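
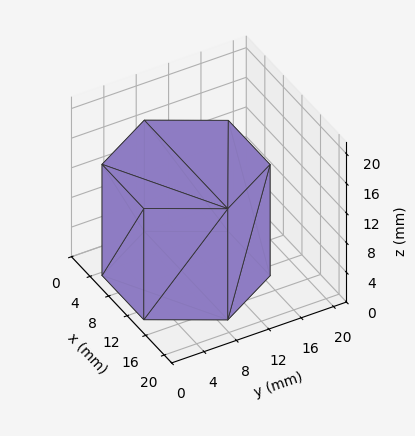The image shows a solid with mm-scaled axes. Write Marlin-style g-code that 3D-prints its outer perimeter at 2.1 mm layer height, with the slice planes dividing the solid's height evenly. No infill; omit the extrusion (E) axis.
Reading the render: the shape is a regular 6-sided prism (a cylinder approximated with 6 flat sides), circumscribed radius ≈ 9 mm, height ≈ 15 mm (dimensions read to the nearest mm from the axis ticks). For the g-code, the solid's height is divided into equal slices at the stated Δz and each level perimeter traced with G1 moves after a G0 lift.

; perimeter-only toolpath
G21 ; units = mm
G90 ; absolute positioning
G28 ; home
; layer 1
G0 Z2.1
G0 X18.0 Y9.0
G1 X13.5 Y16.8
G1 X4.5 Y16.8
G1 X0.0 Y9.0
G1 X4.5 Y1.2
G1 X13.5 Y1.2
G1 X18.0 Y9.0
; layer 2
G0 Z4.3
G0 X18.0 Y9.0
G1 X13.5 Y16.8
G1 X4.5 Y16.8
G1 X0.0 Y9.0
G1 X4.5 Y1.2
G1 X13.5 Y1.2
G1 X18.0 Y9.0
; layer 3
G0 Z6.4
G0 X18.0 Y9.0
G1 X13.5 Y16.8
G1 X4.5 Y16.8
G1 X0.0 Y9.0
G1 X4.5 Y1.2
G1 X13.5 Y1.2
G1 X18.0 Y9.0
; layer 4
G0 Z8.6
G0 X18.0 Y9.0
G1 X13.5 Y16.8
G1 X4.5 Y16.8
G1 X0.0 Y9.0
G1 X4.5 Y1.2
G1 X13.5 Y1.2
G1 X18.0 Y9.0
; layer 5
G0 Z10.7
G0 X18.0 Y9.0
G1 X13.5 Y16.8
G1 X4.5 Y16.8
G1 X0.0 Y9.0
G1 X4.5 Y1.2
G1 X13.5 Y1.2
G1 X18.0 Y9.0
; layer 6
G0 Z12.9
G0 X18.0 Y9.0
G1 X13.5 Y16.8
G1 X4.5 Y16.8
G1 X0.0 Y9.0
G1 X4.5 Y1.2
G1 X13.5 Y1.2
G1 X18.0 Y9.0
; layer 7
G0 Z15.0
G0 X18.0 Y9.0
G1 X13.5 Y16.8
G1 X4.5 Y16.8
G1 X0.0 Y9.0
G1 X4.5 Y1.2
G1 X13.5 Y1.2
G1 X18.0 Y9.0
M2 ; end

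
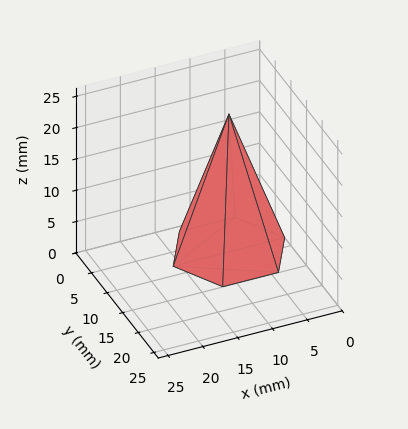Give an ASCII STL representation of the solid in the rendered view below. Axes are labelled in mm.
Reading the render: the shape is a regular 6-sided pyramid, base circumscribed radius ≈ 8 mm, apex at z ≈ 22 mm (dimensions read to the nearest mm from the axis ticks). For the STL, each face is triangulated and given an outward normal.

solid part
  facet normal 0.0000 0.0000 -1.0000
    outer loop
      vertex 4.00 14.93 0.00
      vertex 12.00 14.93 0.00
      vertex 16.00 8.00 0.00
    endloop
  endfacet
  facet normal 0.0000 0.0000 -1.0000
    outer loop
      vertex 0.00 8.00 0.00
      vertex 4.00 14.93 0.00
      vertex 16.00 8.00 0.00
    endloop
  endfacet
  facet normal 0.0000 0.0000 -1.0000
    outer loop
      vertex 4.00 1.07 0.00
      vertex 0.00 8.00 0.00
      vertex 16.00 8.00 0.00
    endloop
  endfacet
  facet normal 0.0000 0.0000 -1.0000
    outer loop
      vertex 12.00 1.07 0.00
      vertex 4.00 1.07 0.00
      vertex 16.00 8.00 0.00
    endloop
  endfacet
  facet normal 0.8261 0.4768 0.3004
    outer loop
      vertex 16.00 8.00 0.00
      vertex 12.00 14.93 0.00
      vertex 8.00 8.00 22.00
    endloop
  endfacet
  facet normal 0.0000 0.9538 0.3004
    outer loop
      vertex 12.00 14.93 0.00
      vertex 4.00 14.93 0.00
      vertex 8.00 8.00 22.00
    endloop
  endfacet
  facet normal -0.8261 0.4768 0.3004
    outer loop
      vertex 4.00 14.93 0.00
      vertex 0.00 8.00 0.00
      vertex 8.00 8.00 22.00
    endloop
  endfacet
  facet normal -0.8261 -0.4768 0.3004
    outer loop
      vertex 0.00 8.00 0.00
      vertex 4.00 1.07 0.00
      vertex 8.00 8.00 22.00
    endloop
  endfacet
  facet normal 0.0000 -0.9538 0.3004
    outer loop
      vertex 4.00 1.07 0.00
      vertex 12.00 1.07 0.00
      vertex 8.00 8.00 22.00
    endloop
  endfacet
  facet normal 0.8261 -0.4768 0.3004
    outer loop
      vertex 12.00 1.07 0.00
      vertex 16.00 8.00 0.00
      vertex 8.00 8.00 22.00
    endloop
  endfacet
endsolid part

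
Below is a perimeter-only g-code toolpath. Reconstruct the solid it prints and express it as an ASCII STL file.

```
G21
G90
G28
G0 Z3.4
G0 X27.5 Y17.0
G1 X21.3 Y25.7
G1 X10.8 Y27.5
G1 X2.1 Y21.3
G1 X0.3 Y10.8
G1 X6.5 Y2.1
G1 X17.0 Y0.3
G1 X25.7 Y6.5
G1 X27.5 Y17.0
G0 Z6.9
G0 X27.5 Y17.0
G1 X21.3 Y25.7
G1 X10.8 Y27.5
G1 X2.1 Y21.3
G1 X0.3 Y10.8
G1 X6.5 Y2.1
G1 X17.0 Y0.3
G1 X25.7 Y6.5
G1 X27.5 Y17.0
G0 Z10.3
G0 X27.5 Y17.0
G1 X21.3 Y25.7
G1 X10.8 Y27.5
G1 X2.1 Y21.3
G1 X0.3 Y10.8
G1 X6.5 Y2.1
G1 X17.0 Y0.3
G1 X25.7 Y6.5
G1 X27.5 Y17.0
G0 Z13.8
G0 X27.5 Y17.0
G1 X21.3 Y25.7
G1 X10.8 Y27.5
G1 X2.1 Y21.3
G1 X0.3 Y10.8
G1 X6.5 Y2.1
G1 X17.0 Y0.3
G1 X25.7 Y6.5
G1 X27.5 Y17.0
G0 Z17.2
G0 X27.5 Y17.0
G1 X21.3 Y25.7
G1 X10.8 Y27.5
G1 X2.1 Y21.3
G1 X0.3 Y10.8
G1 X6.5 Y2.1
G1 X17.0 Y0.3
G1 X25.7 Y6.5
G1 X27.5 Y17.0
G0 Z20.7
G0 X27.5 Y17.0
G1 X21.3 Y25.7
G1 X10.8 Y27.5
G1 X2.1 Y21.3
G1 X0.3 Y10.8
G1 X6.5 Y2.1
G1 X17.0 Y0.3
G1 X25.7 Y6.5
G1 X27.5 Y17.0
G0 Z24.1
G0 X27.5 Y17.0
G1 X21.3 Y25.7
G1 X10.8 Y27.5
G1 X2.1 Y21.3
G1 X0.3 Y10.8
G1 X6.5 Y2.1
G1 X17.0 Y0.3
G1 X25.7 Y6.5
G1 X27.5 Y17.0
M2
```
solid part
  facet normal 0.0000 0.0000 -1.0000
    outer loop
      vertex 10.8 27.5 0.0
      vertex 21.3 25.7 0.0
      vertex 27.5 17.0 0.0
    endloop
  endfacet
  facet normal 0.0000 0.0000 -1.0000
    outer loop
      vertex 2.1 21.3 0.0
      vertex 10.8 27.5 0.0
      vertex 27.5 17.0 0.0
    endloop
  endfacet
  facet normal 0.0000 0.0000 -1.0000
    outer loop
      vertex 0.3 10.8 0.0
      vertex 2.1 21.3 0.0
      vertex 27.5 17.0 0.0
    endloop
  endfacet
  facet normal 0.0000 0.0000 -1.0000
    outer loop
      vertex 6.5 2.1 0.0
      vertex 0.3 10.8 0.0
      vertex 27.5 17.0 0.0
    endloop
  endfacet
  facet normal 0.0000 0.0000 -1.0000
    outer loop
      vertex 17.0 0.3 0.0
      vertex 6.5 2.1 0.0
      vertex 27.5 17.0 0.0
    endloop
  endfacet
  facet normal 0.0000 0.0000 -1.0000
    outer loop
      vertex 25.7 6.5 0.0
      vertex 17.0 0.3 0.0
      vertex 27.5 17.0 0.0
    endloop
  endfacet
  facet normal 0.0000 0.0000 1.0000
    outer loop
      vertex 27.5 17.0 24.1
      vertex 21.3 25.7 24.1
      vertex 10.8 27.5 24.1
    endloop
  endfacet
  facet normal 0.0000 0.0000 1.0000
    outer loop
      vertex 27.5 17.0 24.1
      vertex 10.8 27.5 24.1
      vertex 2.1 21.3 24.1
    endloop
  endfacet
  facet normal 0.0000 0.0000 1.0000
    outer loop
      vertex 27.5 17.0 24.1
      vertex 2.1 21.3 24.1
      vertex 0.3 10.8 24.1
    endloop
  endfacet
  facet normal 0.0000 0.0000 1.0000
    outer loop
      vertex 27.5 17.0 24.1
      vertex 0.3 10.8 24.1
      vertex 6.5 2.1 24.1
    endloop
  endfacet
  facet normal 0.0000 0.0000 1.0000
    outer loop
      vertex 27.5 17.0 24.1
      vertex 6.5 2.1 24.1
      vertex 17.0 0.3 24.1
    endloop
  endfacet
  facet normal 0.0000 0.0000 1.0000
    outer loop
      vertex 27.5 17.0 24.1
      vertex 17.0 0.3 24.1
      vertex 25.7 6.5 24.1
    endloop
  endfacet
  facet normal 0.8144 0.5804 0.0000
    outer loop
      vertex 27.5 17.0 0.0
      vertex 21.3 25.7 0.0
      vertex 21.3 25.7 24.1
    endloop
  endfacet
  facet normal 0.8144 0.5804 0.0000
    outer loop
      vertex 27.5 17.0 0.0
      vertex 21.3 25.7 24.1
      vertex 27.5 17.0 24.1
    endloop
  endfacet
  facet normal 0.1690 0.9856 0.0000
    outer loop
      vertex 21.3 25.7 0.0
      vertex 10.8 27.5 0.0
      vertex 10.8 27.5 24.1
    endloop
  endfacet
  facet normal 0.1690 0.9856 0.0000
    outer loop
      vertex 21.3 25.7 0.0
      vertex 10.8 27.5 24.1
      vertex 21.3 25.7 24.1
    endloop
  endfacet
  facet normal -0.5804 0.8144 0.0000
    outer loop
      vertex 10.8 27.5 0.0
      vertex 2.1 21.3 0.0
      vertex 2.1 21.3 24.1
    endloop
  endfacet
  facet normal -0.5804 0.8144 0.0000
    outer loop
      vertex 10.8 27.5 0.0
      vertex 2.1 21.3 24.1
      vertex 10.8 27.5 24.1
    endloop
  endfacet
  facet normal -0.9856 0.1690 0.0000
    outer loop
      vertex 2.1 21.3 0.0
      vertex 0.3 10.8 0.0
      vertex 0.3 10.8 24.1
    endloop
  endfacet
  facet normal -0.9856 0.1690 0.0000
    outer loop
      vertex 2.1 21.3 0.0
      vertex 0.3 10.8 24.1
      vertex 2.1 21.3 24.1
    endloop
  endfacet
  facet normal -0.8144 -0.5804 0.0000
    outer loop
      vertex 0.3 10.8 0.0
      vertex 6.5 2.1 0.0
      vertex 6.5 2.1 24.1
    endloop
  endfacet
  facet normal -0.8144 -0.5804 0.0000
    outer loop
      vertex 0.3 10.8 0.0
      vertex 6.5 2.1 24.1
      vertex 0.3 10.8 24.1
    endloop
  endfacet
  facet normal -0.1690 -0.9856 0.0000
    outer loop
      vertex 6.5 2.1 0.0
      vertex 17.0 0.3 0.0
      vertex 17.0 0.3 24.1
    endloop
  endfacet
  facet normal -0.1690 -0.9856 0.0000
    outer loop
      vertex 6.5 2.1 0.0
      vertex 17.0 0.3 24.1
      vertex 6.5 2.1 24.1
    endloop
  endfacet
  facet normal 0.5804 -0.8144 0.0000
    outer loop
      vertex 17.0 0.3 0.0
      vertex 25.7 6.5 0.0
      vertex 25.7 6.5 24.1
    endloop
  endfacet
  facet normal 0.5804 -0.8144 0.0000
    outer loop
      vertex 17.0 0.3 0.0
      vertex 25.7 6.5 24.1
      vertex 17.0 0.3 24.1
    endloop
  endfacet
  facet normal 0.9856 -0.1690 0.0000
    outer loop
      vertex 25.7 6.5 0.0
      vertex 27.5 17.0 0.0
      vertex 27.5 17.0 24.1
    endloop
  endfacet
  facet normal 0.9856 -0.1690 0.0000
    outer loop
      vertex 25.7 6.5 0.0
      vertex 27.5 17.0 24.1
      vertex 25.7 6.5 24.1
    endloop
  endfacet
endsolid part

The G0 Z moves step by Δz≈3.4 mm. Every layer's G1 loop is the same polygon, so the solid is a straight extrusion of it from z=0 to z≈24.1. Closing with flat bottom and top caps and triangulating gives 28 facets — a regular 8-sided prism (a cylinder approximated with 8 flat sides), circumscribed radius ≈ 13.9 mm, height ≈ 24.1 mm.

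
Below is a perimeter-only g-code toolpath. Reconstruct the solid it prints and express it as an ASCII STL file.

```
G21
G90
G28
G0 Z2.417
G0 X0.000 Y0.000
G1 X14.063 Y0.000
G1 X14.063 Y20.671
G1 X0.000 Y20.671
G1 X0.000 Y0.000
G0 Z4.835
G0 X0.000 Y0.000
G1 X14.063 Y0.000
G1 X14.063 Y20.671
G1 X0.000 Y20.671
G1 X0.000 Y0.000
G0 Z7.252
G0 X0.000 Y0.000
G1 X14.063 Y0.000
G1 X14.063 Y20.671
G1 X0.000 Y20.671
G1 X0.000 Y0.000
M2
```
solid part
  facet normal 0.0000 0.0000 -1.0000
    outer loop
      vertex 14.063 20.671 0.000
      vertex 14.063 0.000 0.000
      vertex 0.000 0.000 0.000
    endloop
  endfacet
  facet normal 0.0000 0.0000 -1.0000
    outer loop
      vertex 0.000 20.671 0.000
      vertex 14.063 20.671 0.000
      vertex 0.000 0.000 0.000
    endloop
  endfacet
  facet normal 0.0000 0.0000 1.0000
    outer loop
      vertex 0.000 0.000 7.252
      vertex 14.063 0.000 7.252
      vertex 14.063 20.671 7.252
    endloop
  endfacet
  facet normal 0.0000 0.0000 1.0000
    outer loop
      vertex 0.000 0.000 7.252
      vertex 14.063 20.671 7.252
      vertex 0.000 20.671 7.252
    endloop
  endfacet
  facet normal 0.0000 -1.0000 0.0000
    outer loop
      vertex 0.000 0.000 0.000
      vertex 14.063 0.000 0.000
      vertex 14.063 0.000 7.252
    endloop
  endfacet
  facet normal 0.0000 -1.0000 0.0000
    outer loop
      vertex 0.000 0.000 0.000
      vertex 14.063 0.000 7.252
      vertex 0.000 0.000 7.252
    endloop
  endfacet
  facet normal 0.0000 1.0000 0.0000
    outer loop
      vertex 14.063 20.671 7.252
      vertex 14.063 20.671 0.000
      vertex 0.000 20.671 0.000
    endloop
  endfacet
  facet normal 0.0000 1.0000 0.0000
    outer loop
      vertex 0.000 20.671 7.252
      vertex 14.063 20.671 7.252
      vertex 0.000 20.671 0.000
    endloop
  endfacet
  facet normal -1.0000 0.0000 0.0000
    outer loop
      vertex 0.000 20.671 7.252
      vertex 0.000 20.671 0.000
      vertex 0.000 0.000 0.000
    endloop
  endfacet
  facet normal -1.0000 0.0000 0.0000
    outer loop
      vertex 0.000 0.000 7.252
      vertex 0.000 20.671 7.252
      vertex 0.000 0.000 0.000
    endloop
  endfacet
  facet normal 1.0000 0.0000 0.0000
    outer loop
      vertex 14.063 0.000 0.000
      vertex 14.063 20.671 0.000
      vertex 14.063 20.671 7.252
    endloop
  endfacet
  facet normal 1.0000 0.0000 0.0000
    outer loop
      vertex 14.063 0.000 0.000
      vertex 14.063 20.671 7.252
      vertex 14.063 0.000 7.252
    endloop
  endfacet
endsolid part

The G0 Z moves step by Δz≈2.417 mm. Every layer's G1 loop is the same polygon, so the solid is a straight extrusion of it from z=0 to z≈7.25. Closing with flat bottom and top caps and triangulating gives 12 facets — a rectangular box, roughly 14.1 × 20.7 mm footprint and 7.25 mm tall.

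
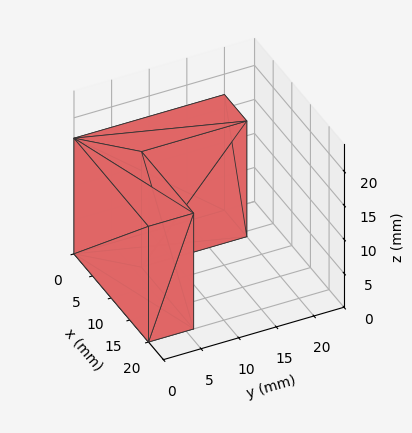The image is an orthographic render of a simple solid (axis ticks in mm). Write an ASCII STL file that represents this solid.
Reading the render: the shape is an L-shaped prism: outer 20 × 20 mm, arm thicknesses ≈ 6 mm (horizontal) and 6 mm (vertical), extruded 17 mm in z (dimensions read to the nearest mm from the axis ticks). For the STL, each face is triangulated and given an outward normal.

solid part
  facet normal 0.0000 0.0000 -1.0000
    outer loop
      vertex 20.0 6.0 0.0
      vertex 20.0 0.0 0.0
      vertex 0.0 0.0 0.0
    endloop
  endfacet
  facet normal 0.0000 0.0000 -1.0000
    outer loop
      vertex 6.0 6.0 0.0
      vertex 20.0 6.0 0.0
      vertex 0.0 0.0 0.0
    endloop
  endfacet
  facet normal 0.0000 0.0000 -1.0000
    outer loop
      vertex 6.0 20.0 0.0
      vertex 6.0 6.0 0.0
      vertex 0.0 0.0 0.0
    endloop
  endfacet
  facet normal 0.0000 0.0000 -1.0000
    outer loop
      vertex 0.0 20.0 0.0
      vertex 6.0 20.0 0.0
      vertex 0.0 0.0 0.0
    endloop
  endfacet
  facet normal 0.0000 0.0000 1.0000
    outer loop
      vertex 0.0 0.0 17.0
      vertex 20.0 0.0 17.0
      vertex 20.0 6.0 17.0
    endloop
  endfacet
  facet normal 0.0000 0.0000 1.0000
    outer loop
      vertex 0.0 0.0 17.0
      vertex 20.0 6.0 17.0
      vertex 6.0 6.0 17.0
    endloop
  endfacet
  facet normal 0.0000 0.0000 1.0000
    outer loop
      vertex 0.0 0.0 17.0
      vertex 6.0 6.0 17.0
      vertex 6.0 20.0 17.0
    endloop
  endfacet
  facet normal 0.0000 0.0000 1.0000
    outer loop
      vertex 0.0 0.0 17.0
      vertex 6.0 20.0 17.0
      vertex 0.0 20.0 17.0
    endloop
  endfacet
  facet normal 0.0000 -1.0000 0.0000
    outer loop
      vertex 0.0 0.0 0.0
      vertex 20.0 0.0 0.0
      vertex 20.0 0.0 17.0
    endloop
  endfacet
  facet normal 0.0000 -1.0000 0.0000
    outer loop
      vertex 0.0 0.0 0.0
      vertex 20.0 0.0 17.0
      vertex 0.0 0.0 17.0
    endloop
  endfacet
  facet normal 1.0000 0.0000 0.0000
    outer loop
      vertex 20.0 0.0 0.0
      vertex 20.0 6.0 0.0
      vertex 20.0 6.0 17.0
    endloop
  endfacet
  facet normal 1.0000 0.0000 0.0000
    outer loop
      vertex 20.0 0.0 0.0
      vertex 20.0 6.0 17.0
      vertex 20.0 0.0 17.0
    endloop
  endfacet
  facet normal 0.0000 1.0000 0.0000
    outer loop
      vertex 20.0 6.0 0.0
      vertex 6.0 6.0 0.0
      vertex 6.0 6.0 17.0
    endloop
  endfacet
  facet normal 0.0000 1.0000 0.0000
    outer loop
      vertex 20.0 6.0 0.0
      vertex 6.0 6.0 17.0
      vertex 20.0 6.0 17.0
    endloop
  endfacet
  facet normal 1.0000 0.0000 0.0000
    outer loop
      vertex 6.0 6.0 0.0
      vertex 6.0 20.0 0.0
      vertex 6.0 20.0 17.0
    endloop
  endfacet
  facet normal 1.0000 0.0000 0.0000
    outer loop
      vertex 6.0 6.0 0.0
      vertex 6.0 20.0 17.0
      vertex 6.0 6.0 17.0
    endloop
  endfacet
  facet normal 0.0000 1.0000 0.0000
    outer loop
      vertex 6.0 20.0 0.0
      vertex 0.0 20.0 0.0
      vertex 0.0 20.0 17.0
    endloop
  endfacet
  facet normal 0.0000 1.0000 0.0000
    outer loop
      vertex 6.0 20.0 0.0
      vertex 0.0 20.0 17.0
      vertex 6.0 20.0 17.0
    endloop
  endfacet
  facet normal -1.0000 0.0000 0.0000
    outer loop
      vertex 0.0 20.0 0.0
      vertex 0.0 0.0 0.0
      vertex 0.0 0.0 17.0
    endloop
  endfacet
  facet normal -1.0000 0.0000 0.0000
    outer loop
      vertex 0.0 20.0 0.0
      vertex 0.0 0.0 17.0
      vertex 0.0 20.0 17.0
    endloop
  endfacet
endsolid part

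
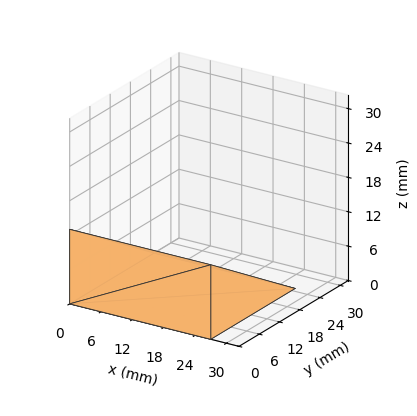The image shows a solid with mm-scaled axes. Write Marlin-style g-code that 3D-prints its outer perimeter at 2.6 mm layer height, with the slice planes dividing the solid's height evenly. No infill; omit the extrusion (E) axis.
Reading the render: the shape is a wedge (ramp): 27 × 25 mm base, rising to 13 mm along the y=0 edge and sloping linearly to z=0 at y=25 (dimensions read to the nearest mm from the axis ticks). For the g-code, the solid's height is divided into equal slices at the stated Δz and each level perimeter traced with G1 moves after a G0 lift.

; perimeter-only toolpath
G21 ; units = mm
G90 ; absolute positioning
G28 ; home
; layer 1
G0 Z2.6
G0 X0.0 Y0.0
G1 X27.0 Y0.0
G1 X27.0 Y20.0
G1 X0.0 Y20.0
G1 X0.0 Y0.0
; layer 2
G0 Z5.2
G0 X0.0 Y0.0
G1 X27.0 Y0.0
G1 X27.0 Y15.0
G1 X0.0 Y15.0
G1 X0.0 Y0.0
; layer 3
G0 Z7.8
G0 X0.0 Y0.0
G1 X27.0 Y0.0
G1 X27.0 Y10.0
G1 X0.0 Y10.0
G1 X0.0 Y0.0
; layer 4
G0 Z10.4
G0 X0.0 Y0.0
G1 X27.0 Y0.0
G1 X27.0 Y5.0
G1 X0.0 Y5.0
G1 X0.0 Y0.0
M2 ; end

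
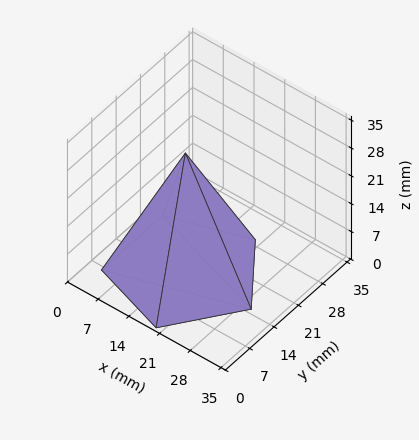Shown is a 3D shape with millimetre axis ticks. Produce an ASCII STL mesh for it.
Reading the render: the shape is a regular 5-sided pyramid, base circumscribed radius ≈ 15 mm, apex at z ≈ 30 mm (dimensions read to the nearest mm from the axis ticks). For the STL, each face is triangulated and given an outward normal.

solid part
  facet normal 0.0000 0.0000 -1.0000
    outer loop
      vertex 2.865 23.817 0.000
      vertex 19.635 29.266 0.000
      vertex 30.000 15.000 0.000
    endloop
  endfacet
  facet normal 0.0000 0.0000 -1.0000
    outer loop
      vertex 2.865 6.183 0.000
      vertex 2.865 23.817 0.000
      vertex 30.000 15.000 0.000
    endloop
  endfacet
  facet normal 0.0000 0.0000 -1.0000
    outer loop
      vertex 19.635 0.734 0.000
      vertex 2.865 6.183 0.000
      vertex 30.000 15.000 0.000
    endloop
  endfacet
  facet normal 0.7500 0.5449 0.3750
    outer loop
      vertex 30.000 15.000 0.000
      vertex 19.635 29.266 0.000
      vertex 15.000 15.000 30.000
    endloop
  endfacet
  facet normal -0.2865 0.8817 0.3750
    outer loop
      vertex 19.635 29.266 0.000
      vertex 2.865 23.817 0.000
      vertex 15.000 15.000 30.000
    endloop
  endfacet
  facet normal -0.9270 0.0000 0.3750
    outer loop
      vertex 2.865 23.817 0.000
      vertex 2.865 6.183 0.000
      vertex 15.000 15.000 30.000
    endloop
  endfacet
  facet normal -0.2865 -0.8817 0.3750
    outer loop
      vertex 2.865 6.183 0.000
      vertex 19.635 0.734 0.000
      vertex 15.000 15.000 30.000
    endloop
  endfacet
  facet normal 0.7500 -0.5449 0.3750
    outer loop
      vertex 19.635 0.734 0.000
      vertex 30.000 15.000 0.000
      vertex 15.000 15.000 30.000
    endloop
  endfacet
endsolid part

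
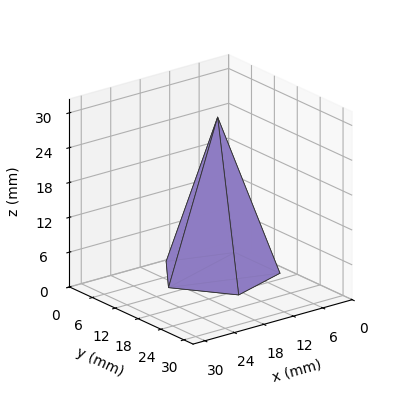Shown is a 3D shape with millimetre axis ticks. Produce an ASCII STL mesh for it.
Reading the render: the shape is a regular 5-sided pyramid, base circumscribed radius ≈ 10 mm, apex at z ≈ 27 mm (dimensions read to the nearest mm from the axis ticks). For the STL, each face is triangulated and given an outward normal.

solid part
  facet normal 0.0000 0.0000 -1.0000
    outer loop
      vertex 1.9 15.9 0.0
      vertex 13.1 19.5 0.0
      vertex 20.0 10.0 0.0
    endloop
  endfacet
  facet normal 0.0000 0.0000 -1.0000
    outer loop
      vertex 1.9 4.1 0.0
      vertex 1.9 15.9 0.0
      vertex 20.0 10.0 0.0
    endloop
  endfacet
  facet normal 0.0000 0.0000 -1.0000
    outer loop
      vertex 13.1 0.5 0.0
      vertex 1.9 4.1 0.0
      vertex 20.0 10.0 0.0
    endloop
  endfacet
  facet normal 0.7751 0.5629 0.2871
    outer loop
      vertex 20.0 10.0 0.0
      vertex 13.1 19.5 0.0
      vertex 10.0 10.0 27.0
    endloop
  endfacet
  facet normal -0.2931 0.9119 0.2872
    outer loop
      vertex 13.1 19.5 0.0
      vertex 1.9 15.9 0.0
      vertex 10.0 10.0 27.0
    endloop
  endfacet
  facet normal -0.9578 0.0000 0.2873
    outer loop
      vertex 1.9 15.9 0.0
      vertex 1.9 4.1 0.0
      vertex 10.0 10.0 27.0
    endloop
  endfacet
  facet normal -0.2931 -0.9119 0.2872
    outer loop
      vertex 1.9 4.1 0.0
      vertex 13.1 0.5 0.0
      vertex 10.0 10.0 27.0
    endloop
  endfacet
  facet normal 0.7751 -0.5629 0.2871
    outer loop
      vertex 13.1 0.5 0.0
      vertex 20.0 10.0 0.0
      vertex 10.0 10.0 27.0
    endloop
  endfacet
endsolid part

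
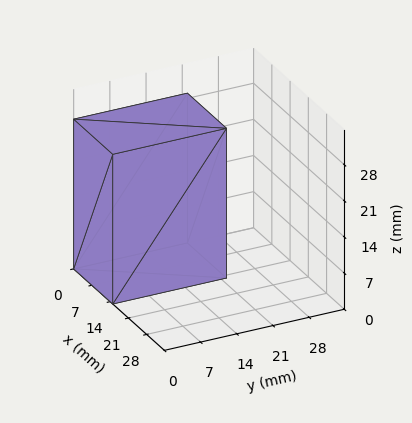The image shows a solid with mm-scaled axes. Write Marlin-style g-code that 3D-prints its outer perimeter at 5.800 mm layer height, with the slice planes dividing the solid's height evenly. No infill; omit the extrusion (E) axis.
Reading the render: the shape is a rectangular box, roughly 15 × 22 mm footprint and 29 mm tall (dimensions read to the nearest mm from the axis ticks). For the g-code, the solid's height is divided into equal slices at the stated Δz and each level perimeter traced with G1 moves after a G0 lift.

; perimeter-only toolpath
G21 ; units = mm
G90 ; absolute positioning
G28 ; home
; layer 1
G0 Z5.800
G0 X0.000 Y0.000
G1 X15.000 Y0.000
G1 X15.000 Y22.000
G1 X0.000 Y22.000
G1 X0.000 Y0.000
; layer 2
G0 Z11.600
G0 X0.000 Y0.000
G1 X15.000 Y0.000
G1 X15.000 Y22.000
G1 X0.000 Y22.000
G1 X0.000 Y0.000
; layer 3
G0 Z17.400
G0 X0.000 Y0.000
G1 X15.000 Y0.000
G1 X15.000 Y22.000
G1 X0.000 Y22.000
G1 X0.000 Y0.000
; layer 4
G0 Z23.200
G0 X0.000 Y0.000
G1 X15.000 Y0.000
G1 X15.000 Y22.000
G1 X0.000 Y22.000
G1 X0.000 Y0.000
; layer 5
G0 Z29.000
G0 X0.000 Y0.000
G1 X15.000 Y0.000
G1 X15.000 Y22.000
G1 X0.000 Y22.000
G1 X0.000 Y0.000
M2 ; end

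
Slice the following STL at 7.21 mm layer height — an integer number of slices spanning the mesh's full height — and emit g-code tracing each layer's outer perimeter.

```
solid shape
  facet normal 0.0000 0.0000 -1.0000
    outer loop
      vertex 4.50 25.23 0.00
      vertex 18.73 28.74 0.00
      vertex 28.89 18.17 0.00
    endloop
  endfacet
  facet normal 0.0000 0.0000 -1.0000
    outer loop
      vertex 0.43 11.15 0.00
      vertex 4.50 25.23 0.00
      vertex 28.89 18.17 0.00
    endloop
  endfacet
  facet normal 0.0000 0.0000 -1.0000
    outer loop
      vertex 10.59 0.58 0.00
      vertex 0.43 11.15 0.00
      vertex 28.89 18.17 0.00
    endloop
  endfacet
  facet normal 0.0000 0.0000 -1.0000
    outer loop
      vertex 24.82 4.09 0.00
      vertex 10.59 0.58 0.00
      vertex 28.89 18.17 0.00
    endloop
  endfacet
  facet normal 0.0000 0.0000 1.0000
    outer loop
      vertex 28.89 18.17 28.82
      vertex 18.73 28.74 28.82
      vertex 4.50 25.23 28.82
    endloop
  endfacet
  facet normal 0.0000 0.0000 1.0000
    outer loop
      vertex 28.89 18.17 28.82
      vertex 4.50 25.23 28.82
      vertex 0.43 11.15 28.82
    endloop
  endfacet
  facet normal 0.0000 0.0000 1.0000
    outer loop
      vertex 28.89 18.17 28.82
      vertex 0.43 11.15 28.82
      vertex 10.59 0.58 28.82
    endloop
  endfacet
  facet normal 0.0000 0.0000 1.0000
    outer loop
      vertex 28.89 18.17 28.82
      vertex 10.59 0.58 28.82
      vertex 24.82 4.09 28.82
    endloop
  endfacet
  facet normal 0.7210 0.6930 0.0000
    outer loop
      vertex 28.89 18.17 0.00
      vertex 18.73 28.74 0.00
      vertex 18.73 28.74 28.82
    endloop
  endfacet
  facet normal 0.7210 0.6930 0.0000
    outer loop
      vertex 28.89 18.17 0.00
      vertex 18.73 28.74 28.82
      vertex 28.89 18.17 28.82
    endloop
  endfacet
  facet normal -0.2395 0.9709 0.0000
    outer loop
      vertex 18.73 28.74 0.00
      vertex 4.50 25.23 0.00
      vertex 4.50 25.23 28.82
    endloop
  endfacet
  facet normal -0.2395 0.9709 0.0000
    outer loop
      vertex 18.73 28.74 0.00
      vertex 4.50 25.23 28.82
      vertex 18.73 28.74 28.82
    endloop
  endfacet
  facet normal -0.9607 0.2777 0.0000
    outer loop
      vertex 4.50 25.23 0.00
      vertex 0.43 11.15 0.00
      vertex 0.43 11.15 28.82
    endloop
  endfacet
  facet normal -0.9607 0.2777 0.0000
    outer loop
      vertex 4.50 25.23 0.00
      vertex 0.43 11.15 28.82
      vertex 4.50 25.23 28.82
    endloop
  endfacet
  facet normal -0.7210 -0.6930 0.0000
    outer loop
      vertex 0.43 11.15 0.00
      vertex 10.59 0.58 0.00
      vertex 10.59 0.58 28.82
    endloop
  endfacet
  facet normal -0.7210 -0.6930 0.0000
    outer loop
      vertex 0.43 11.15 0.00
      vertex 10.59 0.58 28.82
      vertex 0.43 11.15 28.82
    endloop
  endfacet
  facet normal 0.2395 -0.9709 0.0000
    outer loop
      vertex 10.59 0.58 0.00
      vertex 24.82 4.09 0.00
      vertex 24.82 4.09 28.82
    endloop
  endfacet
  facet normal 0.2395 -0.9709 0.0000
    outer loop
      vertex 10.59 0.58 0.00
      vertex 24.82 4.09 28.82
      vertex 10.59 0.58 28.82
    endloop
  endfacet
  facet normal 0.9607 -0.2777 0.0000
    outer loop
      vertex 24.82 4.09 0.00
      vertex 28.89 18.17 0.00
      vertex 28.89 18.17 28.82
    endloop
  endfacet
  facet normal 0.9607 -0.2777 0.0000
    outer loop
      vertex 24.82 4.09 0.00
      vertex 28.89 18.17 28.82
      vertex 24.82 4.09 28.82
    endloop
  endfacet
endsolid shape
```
; perimeter-only toolpath
G21 ; units = mm
G90 ; absolute positioning
G28 ; home
; layer 1
G0 Z7.21
G0 X28.89 Y18.17
G1 X18.73 Y28.74
G1 X4.50 Y25.23
G1 X0.43 Y11.15
G1 X10.59 Y0.58
G1 X24.82 Y4.09
G1 X28.89 Y18.17
; layer 2
G0 Z14.41
G0 X28.89 Y18.17
G1 X18.73 Y28.74
G1 X4.50 Y25.23
G1 X0.43 Y11.15
G1 X10.59 Y0.58
G1 X24.82 Y4.09
G1 X28.89 Y18.17
; layer 3
G0 Z21.62
G0 X28.89 Y18.17
G1 X18.73 Y28.74
G1 X4.50 Y25.23
G1 X0.43 Y11.15
G1 X10.59 Y0.58
G1 X24.82 Y4.09
G1 X28.89 Y18.17
; layer 4
G0 Z28.82
G0 X28.89 Y18.17
G1 X18.73 Y28.74
G1 X4.50 Y25.23
G1 X0.43 Y11.15
G1 X10.59 Y0.58
G1 X24.82 Y4.09
G1 X28.89 Y18.17
M2 ; end

The solid is a regular 6-sided prism (a cylinder approximated with 6 flat sides), circumscribed radius ≈ 14.7 mm, height ≈ 28.8 mm. Slicing at Δz = 7.21 mm — 4 equal slices spanning the solid's height, so layer i sits at z = i·h/4 — gives 4 non-empty perimeters. Each is a 6-segment closed polygon; G0 lifts to the layer z and rapids to the start vertex, then G1 traces the edges.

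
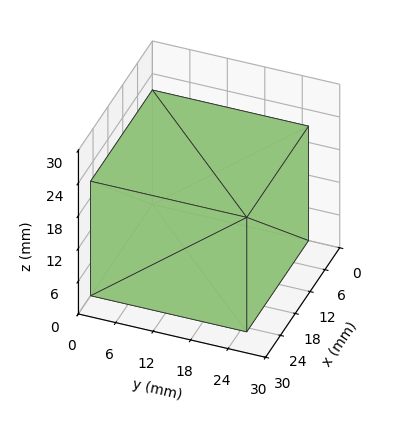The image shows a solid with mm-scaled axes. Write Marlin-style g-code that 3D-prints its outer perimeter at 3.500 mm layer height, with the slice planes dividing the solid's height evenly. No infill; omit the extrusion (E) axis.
Reading the render: the shape is a rectangular box, roughly 25 × 25 mm footprint and 21 mm tall (dimensions read to the nearest mm from the axis ticks). For the g-code, the solid's height is divided into equal slices at the stated Δz and each level perimeter traced with G1 moves after a G0 lift.

; perimeter-only toolpath
G21 ; units = mm
G90 ; absolute positioning
G28 ; home
; layer 1
G0 Z3.500
G0 X0.000 Y0.000
G1 X25.000 Y0.000
G1 X25.000 Y25.000
G1 X0.000 Y25.000
G1 X0.000 Y0.000
; layer 2
G0 Z7.000
G0 X0.000 Y0.000
G1 X25.000 Y0.000
G1 X25.000 Y25.000
G1 X0.000 Y25.000
G1 X0.000 Y0.000
; layer 3
G0 Z10.500
G0 X0.000 Y0.000
G1 X25.000 Y0.000
G1 X25.000 Y25.000
G1 X0.000 Y25.000
G1 X0.000 Y0.000
; layer 4
G0 Z14.000
G0 X0.000 Y0.000
G1 X25.000 Y0.000
G1 X25.000 Y25.000
G1 X0.000 Y25.000
G1 X0.000 Y0.000
; layer 5
G0 Z17.500
G0 X0.000 Y0.000
G1 X25.000 Y0.000
G1 X25.000 Y25.000
G1 X0.000 Y25.000
G1 X0.000 Y0.000
; layer 6
G0 Z21.000
G0 X0.000 Y0.000
G1 X25.000 Y0.000
G1 X25.000 Y25.000
G1 X0.000 Y25.000
G1 X0.000 Y0.000
M2 ; end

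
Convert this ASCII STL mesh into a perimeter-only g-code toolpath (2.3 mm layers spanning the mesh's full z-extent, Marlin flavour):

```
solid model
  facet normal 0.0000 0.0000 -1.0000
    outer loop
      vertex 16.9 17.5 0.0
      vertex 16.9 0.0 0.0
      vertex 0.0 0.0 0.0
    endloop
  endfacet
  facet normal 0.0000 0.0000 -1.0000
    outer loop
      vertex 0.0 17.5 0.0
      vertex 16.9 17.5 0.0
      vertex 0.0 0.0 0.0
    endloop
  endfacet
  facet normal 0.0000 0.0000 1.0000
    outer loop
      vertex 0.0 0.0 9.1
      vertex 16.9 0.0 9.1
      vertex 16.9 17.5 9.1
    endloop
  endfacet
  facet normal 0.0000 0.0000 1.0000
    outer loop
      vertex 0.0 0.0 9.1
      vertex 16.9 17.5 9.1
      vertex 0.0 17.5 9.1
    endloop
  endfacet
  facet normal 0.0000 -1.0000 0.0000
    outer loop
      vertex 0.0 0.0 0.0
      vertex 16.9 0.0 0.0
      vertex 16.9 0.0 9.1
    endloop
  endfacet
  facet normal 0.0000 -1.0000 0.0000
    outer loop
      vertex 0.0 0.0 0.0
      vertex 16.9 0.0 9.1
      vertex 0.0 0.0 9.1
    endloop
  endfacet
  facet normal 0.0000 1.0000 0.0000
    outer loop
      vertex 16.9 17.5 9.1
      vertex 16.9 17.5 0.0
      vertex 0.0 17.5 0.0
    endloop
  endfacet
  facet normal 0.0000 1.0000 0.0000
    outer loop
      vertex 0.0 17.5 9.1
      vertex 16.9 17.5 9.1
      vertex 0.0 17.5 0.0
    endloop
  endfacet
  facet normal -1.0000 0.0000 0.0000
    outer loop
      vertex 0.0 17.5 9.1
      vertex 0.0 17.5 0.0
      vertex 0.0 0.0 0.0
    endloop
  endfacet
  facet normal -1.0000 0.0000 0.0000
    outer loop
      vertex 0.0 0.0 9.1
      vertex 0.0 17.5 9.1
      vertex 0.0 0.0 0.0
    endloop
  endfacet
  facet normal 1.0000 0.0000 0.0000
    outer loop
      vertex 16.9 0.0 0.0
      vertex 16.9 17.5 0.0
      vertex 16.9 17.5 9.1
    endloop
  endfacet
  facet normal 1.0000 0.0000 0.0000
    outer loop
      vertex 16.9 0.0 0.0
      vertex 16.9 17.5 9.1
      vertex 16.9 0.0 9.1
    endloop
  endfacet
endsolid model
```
; perimeter-only toolpath
G21 ; units = mm
G90 ; absolute positioning
G28 ; home
; layer 1
G0 Z2.3
G0 X0.0 Y0.0
G1 X16.9 Y0.0
G1 X16.9 Y17.5
G1 X0.0 Y17.5
G1 X0.0 Y0.0
; layer 2
G0 Z4.5
G0 X0.0 Y0.0
G1 X16.9 Y0.0
G1 X16.9 Y17.5
G1 X0.0 Y17.5
G1 X0.0 Y0.0
; layer 3
G0 Z6.8
G0 X0.0 Y0.0
G1 X16.9 Y0.0
G1 X16.9 Y17.5
G1 X0.0 Y17.5
G1 X0.0 Y0.0
; layer 4
G0 Z9.1
G0 X0.0 Y0.0
G1 X16.9 Y0.0
G1 X16.9 Y17.5
G1 X0.0 Y17.5
G1 X0.0 Y0.0
M2 ; end

The solid is a rectangular box, roughly 16.9 × 17.5 mm footprint and 9.1 mm tall. Slicing at Δz = 2.3 mm — 4 equal slices spanning the solid's height, so layer i sits at z = i·h/4 — gives 4 non-empty perimeters. Each is a 4-segment closed polygon; G0 lifts to the layer z and rapids to the start vertex, then G1 traces the edges.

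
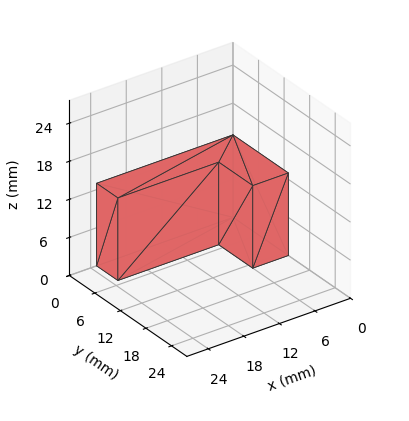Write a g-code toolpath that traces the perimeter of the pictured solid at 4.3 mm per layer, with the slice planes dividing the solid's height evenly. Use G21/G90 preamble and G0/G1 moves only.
Reading the render: the shape is an L-shaped prism: outer 23 × 13 mm, arm thicknesses ≈ 5 mm (horizontal) and 6 mm (vertical), extruded 13 mm in z (dimensions read to the nearest mm from the axis ticks). For the g-code, the solid's height is divided into equal slices at the stated Δz and each level perimeter traced with G1 moves after a G0 lift.

; perimeter-only toolpath
G21 ; units = mm
G90 ; absolute positioning
G28 ; home
; layer 1
G0 Z4.3
G0 X0.0 Y0.0
G1 X23.0 Y0.0
G1 X23.0 Y5.0
G1 X6.0 Y5.0
G1 X6.0 Y13.0
G1 X0.0 Y13.0
G1 X0.0 Y0.0
; layer 2
G0 Z8.7
G0 X0.0 Y0.0
G1 X23.0 Y0.0
G1 X23.0 Y5.0
G1 X6.0 Y5.0
G1 X6.0 Y13.0
G1 X0.0 Y13.0
G1 X0.0 Y0.0
; layer 3
G0 Z13.0
G0 X0.0 Y0.0
G1 X23.0 Y0.0
G1 X23.0 Y5.0
G1 X6.0 Y5.0
G1 X6.0 Y13.0
G1 X0.0 Y13.0
G1 X0.0 Y0.0
M2 ; end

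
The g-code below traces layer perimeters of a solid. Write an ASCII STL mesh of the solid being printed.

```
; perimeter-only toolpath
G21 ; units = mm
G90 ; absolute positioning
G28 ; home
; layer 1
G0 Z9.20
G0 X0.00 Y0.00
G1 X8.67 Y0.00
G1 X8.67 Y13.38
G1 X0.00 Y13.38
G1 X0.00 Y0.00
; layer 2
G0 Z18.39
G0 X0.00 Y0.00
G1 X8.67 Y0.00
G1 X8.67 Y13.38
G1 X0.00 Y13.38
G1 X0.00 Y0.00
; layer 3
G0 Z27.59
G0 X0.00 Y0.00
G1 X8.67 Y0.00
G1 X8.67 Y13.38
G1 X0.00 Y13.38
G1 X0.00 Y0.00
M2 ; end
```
solid part
  facet normal 0.0000 0.0000 -1.0000
    outer loop
      vertex 8.67 13.38 0.00
      vertex 8.67 0.00 0.00
      vertex 0.00 0.00 0.00
    endloop
  endfacet
  facet normal 0.0000 0.0000 -1.0000
    outer loop
      vertex 0.00 13.38 0.00
      vertex 8.67 13.38 0.00
      vertex 0.00 0.00 0.00
    endloop
  endfacet
  facet normal 0.0000 0.0000 1.0000
    outer loop
      vertex 0.00 0.00 27.59
      vertex 8.67 0.00 27.59
      vertex 8.67 13.38 27.59
    endloop
  endfacet
  facet normal 0.0000 0.0000 1.0000
    outer loop
      vertex 0.00 0.00 27.59
      vertex 8.67 13.38 27.59
      vertex 0.00 13.38 27.59
    endloop
  endfacet
  facet normal 0.0000 -1.0000 0.0000
    outer loop
      vertex 0.00 0.00 0.00
      vertex 8.67 0.00 0.00
      vertex 8.67 0.00 27.59
    endloop
  endfacet
  facet normal 0.0000 -1.0000 0.0000
    outer loop
      vertex 0.00 0.00 0.00
      vertex 8.67 0.00 27.59
      vertex 0.00 0.00 27.59
    endloop
  endfacet
  facet normal 0.0000 1.0000 0.0000
    outer loop
      vertex 8.67 13.38 27.59
      vertex 8.67 13.38 0.00
      vertex 0.00 13.38 0.00
    endloop
  endfacet
  facet normal 0.0000 1.0000 0.0000
    outer loop
      vertex 0.00 13.38 27.59
      vertex 8.67 13.38 27.59
      vertex 0.00 13.38 0.00
    endloop
  endfacet
  facet normal -1.0000 0.0000 0.0000
    outer loop
      vertex 0.00 13.38 27.59
      vertex 0.00 13.38 0.00
      vertex 0.00 0.00 0.00
    endloop
  endfacet
  facet normal -1.0000 0.0000 0.0000
    outer loop
      vertex 0.00 0.00 27.59
      vertex 0.00 13.38 27.59
      vertex 0.00 0.00 0.00
    endloop
  endfacet
  facet normal 1.0000 0.0000 0.0000
    outer loop
      vertex 8.67 0.00 0.00
      vertex 8.67 13.38 0.00
      vertex 8.67 13.38 27.59
    endloop
  endfacet
  facet normal 1.0000 0.0000 0.0000
    outer loop
      vertex 8.67 0.00 0.00
      vertex 8.67 13.38 27.59
      vertex 8.67 0.00 27.59
    endloop
  endfacet
endsolid part

The G0 Z moves step by Δz≈9.20 mm. Every layer's G1 loop is the same polygon, so the solid is a straight extrusion of it from z=0 to z≈27.6. Closing with flat bottom and top caps and triangulating gives 12 facets — a rectangular box, roughly 8.67 × 13.4 mm footprint and 27.6 mm tall.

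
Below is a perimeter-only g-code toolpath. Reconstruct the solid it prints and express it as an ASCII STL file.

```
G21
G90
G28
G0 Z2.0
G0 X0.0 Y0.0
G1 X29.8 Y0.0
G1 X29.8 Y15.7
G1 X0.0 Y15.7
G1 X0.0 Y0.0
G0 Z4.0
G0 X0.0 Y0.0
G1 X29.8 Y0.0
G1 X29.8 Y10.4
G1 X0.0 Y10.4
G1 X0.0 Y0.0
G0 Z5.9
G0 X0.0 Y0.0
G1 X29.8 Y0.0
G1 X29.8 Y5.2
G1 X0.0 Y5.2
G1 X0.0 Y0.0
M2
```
solid part
  facet normal 0.0000 0.0000 -1.0000
    outer loop
      vertex 29.8 20.9 0.0
      vertex 29.8 0.0 0.0
      vertex 0.0 0.0 0.0
    endloop
  endfacet
  facet normal 0.0000 0.0000 -1.0000
    outer loop
      vertex 0.0 20.9 0.0
      vertex 29.8 20.9 0.0
      vertex 0.0 0.0 0.0
    endloop
  endfacet
  facet normal 0.0000 -1.0000 0.0000
    outer loop
      vertex 0.0 0.0 0.0
      vertex 29.8 0.0 0.0
      vertex 29.8 0.0 7.9
    endloop
  endfacet
  facet normal 0.0000 -1.0000 0.0000
    outer loop
      vertex 0.0 0.0 0.0
      vertex 29.8 0.0 7.9
      vertex 0.0 0.0 7.9
    endloop
  endfacet
  facet normal 0.0000 0.3536 0.9354
    outer loop
      vertex 0.0 0.0 7.9
      vertex 29.8 0.0 7.9
      vertex 29.8 20.9 0.0
    endloop
  endfacet
  facet normal 0.0000 0.3536 0.9354
    outer loop
      vertex 0.0 0.0 7.9
      vertex 29.8 20.9 0.0
      vertex 0.0 20.9 0.0
    endloop
  endfacet
  facet normal -1.0000 0.0000 0.0000
    outer loop
      vertex 0.0 0.0 7.9
      vertex 0.0 20.9 0.0
      vertex 0.0 0.0 0.0
    endloop
  endfacet
  facet normal 1.0000 0.0000 0.0000
    outer loop
      vertex 29.8 0.0 0.0
      vertex 29.8 20.9 0.0
      vertex 29.8 0.0 7.9
    endloop
  endfacet
endsolid part

The G0 Z moves step by Δz≈2.0 mm. The G1 loops shrink linearly with z, so the solid tapers from its base footprint up to z≈7.9. Closing with a flat bottom cap and the tapered top and triangulating gives 8 facets — a wedge (ramp): 29.8 × 20.9 mm base, rising to 7.9 mm along the y=0 edge and sloping linearly to z=0 at y=20.9.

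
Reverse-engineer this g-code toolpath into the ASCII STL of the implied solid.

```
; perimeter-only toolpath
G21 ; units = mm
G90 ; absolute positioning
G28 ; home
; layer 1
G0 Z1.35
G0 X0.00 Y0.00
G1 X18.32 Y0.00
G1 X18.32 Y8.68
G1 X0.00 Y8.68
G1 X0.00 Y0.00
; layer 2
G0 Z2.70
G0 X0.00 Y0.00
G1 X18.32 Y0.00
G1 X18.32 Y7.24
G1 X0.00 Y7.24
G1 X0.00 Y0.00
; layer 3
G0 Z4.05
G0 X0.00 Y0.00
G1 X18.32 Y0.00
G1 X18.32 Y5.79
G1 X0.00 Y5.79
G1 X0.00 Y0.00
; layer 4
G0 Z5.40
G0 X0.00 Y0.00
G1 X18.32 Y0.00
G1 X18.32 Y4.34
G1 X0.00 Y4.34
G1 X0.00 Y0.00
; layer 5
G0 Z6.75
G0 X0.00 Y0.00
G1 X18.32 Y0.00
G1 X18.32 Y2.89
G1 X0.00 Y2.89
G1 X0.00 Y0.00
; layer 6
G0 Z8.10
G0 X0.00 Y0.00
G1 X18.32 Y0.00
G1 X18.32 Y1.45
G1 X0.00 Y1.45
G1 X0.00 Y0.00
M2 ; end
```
solid part
  facet normal 0.0000 0.0000 -1.0000
    outer loop
      vertex 18.32 10.13 0.00
      vertex 18.32 0.00 0.00
      vertex 0.00 0.00 0.00
    endloop
  endfacet
  facet normal 0.0000 0.0000 -1.0000
    outer loop
      vertex 0.00 10.13 0.00
      vertex 18.32 10.13 0.00
      vertex 0.00 0.00 0.00
    endloop
  endfacet
  facet normal 0.0000 -1.0000 0.0000
    outer loop
      vertex 0.00 0.00 0.00
      vertex 18.32 0.00 0.00
      vertex 18.32 0.00 9.45
    endloop
  endfacet
  facet normal 0.0000 -1.0000 0.0000
    outer loop
      vertex 0.00 0.00 0.00
      vertex 18.32 0.00 9.45
      vertex 0.00 0.00 9.45
    endloop
  endfacet
  facet normal 0.0000 0.6821 0.7312
    outer loop
      vertex 0.00 0.00 9.45
      vertex 18.32 0.00 9.45
      vertex 18.32 10.13 0.00
    endloop
  endfacet
  facet normal 0.0000 0.6821 0.7312
    outer loop
      vertex 0.00 0.00 9.45
      vertex 18.32 10.13 0.00
      vertex 0.00 10.13 0.00
    endloop
  endfacet
  facet normal -1.0000 0.0000 0.0000
    outer loop
      vertex 0.00 0.00 9.45
      vertex 0.00 10.13 0.00
      vertex 0.00 0.00 0.00
    endloop
  endfacet
  facet normal 1.0000 0.0000 0.0000
    outer loop
      vertex 18.32 0.00 0.00
      vertex 18.32 10.13 0.00
      vertex 18.32 0.00 9.45
    endloop
  endfacet
endsolid part

The G0 Z moves step by Δz≈1.35 mm. The G1 loops shrink linearly with z, so the solid tapers from its base footprint up to z≈9.45. Closing with a flat bottom cap and the tapered top and triangulating gives 8 facets — a wedge (ramp): 18.3 × 10.1 mm base, rising to 9.45 mm along the y=0 edge and sloping linearly to z=0 at y=10.1.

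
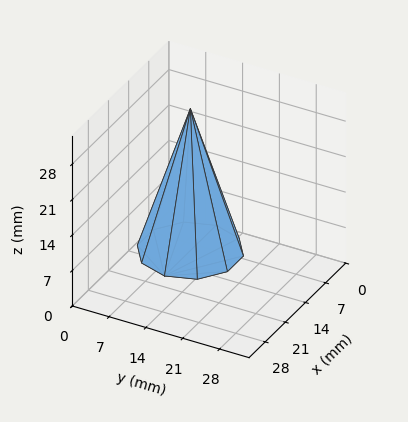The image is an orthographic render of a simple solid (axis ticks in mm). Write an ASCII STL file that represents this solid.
Reading the render: the shape is a regular 10-sided pyramid, base circumscribed radius ≈ 9 mm, apex at z ≈ 28 mm (dimensions read to the nearest mm from the axis ticks). For the STL, each face is triangulated and given an outward normal.

solid part
  facet normal 0.0000 0.0000 -1.0000
    outer loop
      vertex 11.781 17.560 0.000
      vertex 16.281 14.290 0.000
      vertex 18.000 9.000 0.000
    endloop
  endfacet
  facet normal 0.0000 0.0000 -1.0000
    outer loop
      vertex 6.219 17.560 0.000
      vertex 11.781 17.560 0.000
      vertex 18.000 9.000 0.000
    endloop
  endfacet
  facet normal 0.0000 0.0000 -1.0000
    outer loop
      vertex 1.719 14.290 0.000
      vertex 6.219 17.560 0.000
      vertex 18.000 9.000 0.000
    endloop
  endfacet
  facet normal 0.0000 0.0000 -1.0000
    outer loop
      vertex 0.000 9.000 0.000
      vertex 1.719 14.290 0.000
      vertex 18.000 9.000 0.000
    endloop
  endfacet
  facet normal 0.0000 0.0000 -1.0000
    outer loop
      vertex 1.719 3.710 0.000
      vertex 0.000 9.000 0.000
      vertex 18.000 9.000 0.000
    endloop
  endfacet
  facet normal 0.0000 0.0000 -1.0000
    outer loop
      vertex 6.219 0.440 0.000
      vertex 1.719 3.710 0.000
      vertex 18.000 9.000 0.000
    endloop
  endfacet
  facet normal 0.0000 0.0000 -1.0000
    outer loop
      vertex 11.781 0.440 0.000
      vertex 6.219 0.440 0.000
      vertex 18.000 9.000 0.000
    endloop
  endfacet
  facet normal 0.0000 0.0000 -1.0000
    outer loop
      vertex 16.281 3.710 0.000
      vertex 11.781 0.440 0.000
      vertex 18.000 9.000 0.000
    endloop
  endfacet
  facet normal 0.9095 0.2955 0.2923
    outer loop
      vertex 18.000 9.000 0.000
      vertex 16.281 14.290 0.000
      vertex 9.000 9.000 28.000
    endloop
  endfacet
  facet normal 0.5622 0.7736 0.2923
    outer loop
      vertex 16.281 14.290 0.000
      vertex 11.781 17.560 0.000
      vertex 9.000 9.000 28.000
    endloop
  endfacet
  facet normal 0.0000 0.9563 0.2924
    outer loop
      vertex 11.781 17.560 0.000
      vertex 6.219 17.560 0.000
      vertex 9.000 9.000 28.000
    endloop
  endfacet
  facet normal -0.5622 0.7736 0.2923
    outer loop
      vertex 6.219 17.560 0.000
      vertex 1.719 14.290 0.000
      vertex 9.000 9.000 28.000
    endloop
  endfacet
  facet normal -0.9095 0.2955 0.2923
    outer loop
      vertex 1.719 14.290 0.000
      vertex 0.000 9.000 0.000
      vertex 9.000 9.000 28.000
    endloop
  endfacet
  facet normal -0.9095 -0.2955 0.2923
    outer loop
      vertex 0.000 9.000 0.000
      vertex 1.719 3.710 0.000
      vertex 9.000 9.000 28.000
    endloop
  endfacet
  facet normal -0.5622 -0.7736 0.2923
    outer loop
      vertex 1.719 3.710 0.000
      vertex 6.219 0.440 0.000
      vertex 9.000 9.000 28.000
    endloop
  endfacet
  facet normal 0.0000 -0.9563 0.2924
    outer loop
      vertex 6.219 0.440 0.000
      vertex 11.781 0.440 0.000
      vertex 9.000 9.000 28.000
    endloop
  endfacet
  facet normal 0.5622 -0.7736 0.2923
    outer loop
      vertex 11.781 0.440 0.000
      vertex 16.281 3.710 0.000
      vertex 9.000 9.000 28.000
    endloop
  endfacet
  facet normal 0.9095 -0.2955 0.2923
    outer loop
      vertex 16.281 3.710 0.000
      vertex 18.000 9.000 0.000
      vertex 9.000 9.000 28.000
    endloop
  endfacet
endsolid part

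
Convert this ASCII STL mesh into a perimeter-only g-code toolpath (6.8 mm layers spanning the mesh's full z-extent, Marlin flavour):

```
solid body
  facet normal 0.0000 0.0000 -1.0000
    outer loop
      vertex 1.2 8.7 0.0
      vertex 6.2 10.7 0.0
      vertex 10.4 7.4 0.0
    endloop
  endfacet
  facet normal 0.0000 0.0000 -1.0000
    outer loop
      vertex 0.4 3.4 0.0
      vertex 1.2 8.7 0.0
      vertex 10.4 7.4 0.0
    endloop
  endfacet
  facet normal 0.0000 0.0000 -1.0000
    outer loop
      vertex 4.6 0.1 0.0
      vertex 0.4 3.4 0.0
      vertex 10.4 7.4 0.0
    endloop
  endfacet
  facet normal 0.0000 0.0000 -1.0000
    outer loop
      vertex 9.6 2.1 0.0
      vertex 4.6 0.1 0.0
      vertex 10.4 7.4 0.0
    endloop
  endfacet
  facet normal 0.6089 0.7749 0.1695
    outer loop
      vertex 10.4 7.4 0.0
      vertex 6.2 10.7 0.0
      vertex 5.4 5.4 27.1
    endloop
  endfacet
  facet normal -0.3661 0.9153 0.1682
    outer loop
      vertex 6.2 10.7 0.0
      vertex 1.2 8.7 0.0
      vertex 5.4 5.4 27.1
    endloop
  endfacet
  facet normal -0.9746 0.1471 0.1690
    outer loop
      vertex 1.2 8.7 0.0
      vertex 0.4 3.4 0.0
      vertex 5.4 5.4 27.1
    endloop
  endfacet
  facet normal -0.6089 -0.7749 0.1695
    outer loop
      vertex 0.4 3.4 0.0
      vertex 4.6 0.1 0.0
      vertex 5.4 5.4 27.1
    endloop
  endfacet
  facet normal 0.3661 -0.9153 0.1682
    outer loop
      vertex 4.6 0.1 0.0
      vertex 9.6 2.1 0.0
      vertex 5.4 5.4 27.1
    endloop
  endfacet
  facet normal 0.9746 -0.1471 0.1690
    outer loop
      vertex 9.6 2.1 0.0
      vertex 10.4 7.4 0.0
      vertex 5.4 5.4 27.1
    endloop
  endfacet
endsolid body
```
; perimeter-only toolpath
G21 ; units = mm
G90 ; absolute positioning
G28 ; home
; layer 1
G0 Z6.8
G0 X9.2 Y6.9
G1 X6.0 Y9.4
G1 X2.2 Y7.9
G1 X1.7 Y3.9
G1 X4.8 Y1.4
G1 X8.5 Y2.9
G1 X9.2 Y6.9
; layer 2
G0 Z13.6
G0 X7.9 Y6.4
G1 X5.8 Y8.1
G1 X3.3 Y7.0
G1 X2.9 Y4.4
G1 X5.0 Y2.8
G1 X7.5 Y3.8
G1 X7.9 Y6.4
; layer 3
G0 Z20.3
G0 X6.6 Y5.9
G1 X5.6 Y6.7
G1 X4.4 Y6.2
G1 X4.2 Y4.9
G1 X5.2 Y4.1
G1 X6.4 Y4.6
G1 X6.6 Y5.9
M2 ; end

The solid is a regular 6-sided pyramid, base circumscribed radius ≈ 5.4 mm, apex at z ≈ 27.1 mm. Slicing at Δz = 6.8 mm — 4 equal slices spanning the solid's height, so layer i sits at z = i·h/4 — gives 3 non-empty perimeters. Each is a 6-segment closed polygon; G0 lifts to the layer z and rapids to the start vertex, then G1 traces the edges. The cross-section shrinks linearly with z (the slice at the apex is degenerate and omitted).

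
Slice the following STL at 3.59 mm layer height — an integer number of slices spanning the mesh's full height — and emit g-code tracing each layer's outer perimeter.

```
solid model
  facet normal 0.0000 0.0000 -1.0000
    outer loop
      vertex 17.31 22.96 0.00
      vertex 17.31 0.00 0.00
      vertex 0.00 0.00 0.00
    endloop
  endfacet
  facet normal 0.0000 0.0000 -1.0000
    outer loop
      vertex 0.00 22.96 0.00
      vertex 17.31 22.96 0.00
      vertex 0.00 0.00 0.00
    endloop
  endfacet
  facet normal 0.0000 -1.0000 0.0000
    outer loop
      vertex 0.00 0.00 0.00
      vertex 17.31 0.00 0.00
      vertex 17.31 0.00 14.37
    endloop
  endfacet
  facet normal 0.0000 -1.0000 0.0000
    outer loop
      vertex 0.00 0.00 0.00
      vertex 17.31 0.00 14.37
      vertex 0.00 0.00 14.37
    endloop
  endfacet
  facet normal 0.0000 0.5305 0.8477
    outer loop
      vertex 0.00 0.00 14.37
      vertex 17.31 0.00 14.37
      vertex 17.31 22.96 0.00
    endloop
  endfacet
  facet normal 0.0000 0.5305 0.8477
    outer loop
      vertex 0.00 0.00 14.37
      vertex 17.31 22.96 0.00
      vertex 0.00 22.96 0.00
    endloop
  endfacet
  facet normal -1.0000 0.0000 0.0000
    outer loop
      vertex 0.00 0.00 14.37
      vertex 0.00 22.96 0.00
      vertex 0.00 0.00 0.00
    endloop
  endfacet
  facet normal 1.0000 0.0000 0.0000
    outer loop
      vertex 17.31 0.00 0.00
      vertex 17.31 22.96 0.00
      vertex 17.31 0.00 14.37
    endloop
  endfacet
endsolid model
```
; perimeter-only toolpath
G21 ; units = mm
G90 ; absolute positioning
G28 ; home
; layer 1
G0 Z3.59
G0 X0.00 Y0.00
G1 X17.31 Y0.00
G1 X17.31 Y17.22
G1 X0.00 Y17.22
G1 X0.00 Y0.00
; layer 2
G0 Z7.18
G0 X0.00 Y0.00
G1 X17.31 Y0.00
G1 X17.31 Y11.48
G1 X0.00 Y11.48
G1 X0.00 Y0.00
; layer 3
G0 Z10.78
G0 X0.00 Y0.00
G1 X17.31 Y0.00
G1 X17.31 Y5.74
G1 X0.00 Y5.74
G1 X0.00 Y0.00
M2 ; end

The solid is a wedge (ramp): 17.3 × 23 mm base, rising to 14.4 mm along the y=0 edge and sloping linearly to z=0 at y=23. Slicing at Δz = 3.59 mm — 4 equal slices spanning the solid's height, so layer i sits at z = i·h/4 — gives 3 non-empty perimeters. Each is a 4-segment closed polygon; G0 lifts to the layer z and rapids to the start vertex, then G1 traces the edges. The cross-section shrinks linearly with z (the slice at the apex is degenerate and omitted).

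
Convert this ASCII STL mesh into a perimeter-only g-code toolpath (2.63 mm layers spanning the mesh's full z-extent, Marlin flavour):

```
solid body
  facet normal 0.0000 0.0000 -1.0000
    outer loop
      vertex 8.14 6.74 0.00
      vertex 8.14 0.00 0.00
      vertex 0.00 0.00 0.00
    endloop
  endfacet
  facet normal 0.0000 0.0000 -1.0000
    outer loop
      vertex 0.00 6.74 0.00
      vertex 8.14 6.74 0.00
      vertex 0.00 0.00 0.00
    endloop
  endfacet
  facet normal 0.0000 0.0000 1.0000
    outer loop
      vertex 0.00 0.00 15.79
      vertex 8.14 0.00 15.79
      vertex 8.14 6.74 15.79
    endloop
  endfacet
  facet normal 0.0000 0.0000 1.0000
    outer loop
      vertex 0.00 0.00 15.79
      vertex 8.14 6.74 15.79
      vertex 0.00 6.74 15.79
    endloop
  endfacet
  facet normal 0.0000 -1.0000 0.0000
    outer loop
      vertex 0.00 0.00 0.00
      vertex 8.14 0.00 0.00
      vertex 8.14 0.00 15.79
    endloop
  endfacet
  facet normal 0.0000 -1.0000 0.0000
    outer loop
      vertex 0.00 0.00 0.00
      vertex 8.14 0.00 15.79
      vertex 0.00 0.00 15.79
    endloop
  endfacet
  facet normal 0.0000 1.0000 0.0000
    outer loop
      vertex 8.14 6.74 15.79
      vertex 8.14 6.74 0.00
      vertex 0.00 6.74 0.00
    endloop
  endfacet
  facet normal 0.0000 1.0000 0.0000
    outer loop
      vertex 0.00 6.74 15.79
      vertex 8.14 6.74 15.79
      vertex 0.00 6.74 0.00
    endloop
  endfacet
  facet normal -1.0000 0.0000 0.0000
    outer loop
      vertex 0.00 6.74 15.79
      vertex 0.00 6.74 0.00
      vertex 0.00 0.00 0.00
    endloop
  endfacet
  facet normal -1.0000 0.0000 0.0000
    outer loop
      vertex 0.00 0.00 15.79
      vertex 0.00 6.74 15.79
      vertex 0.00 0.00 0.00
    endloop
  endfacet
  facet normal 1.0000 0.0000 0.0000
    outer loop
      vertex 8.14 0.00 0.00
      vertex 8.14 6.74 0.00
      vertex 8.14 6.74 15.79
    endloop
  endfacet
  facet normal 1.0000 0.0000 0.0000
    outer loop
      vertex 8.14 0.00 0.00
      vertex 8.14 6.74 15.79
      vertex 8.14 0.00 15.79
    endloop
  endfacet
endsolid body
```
; perimeter-only toolpath
G21 ; units = mm
G90 ; absolute positioning
G28 ; home
; layer 1
G0 Z2.63
G0 X0.00 Y0.00
G1 X8.14 Y0.00
G1 X8.14 Y6.74
G1 X0.00 Y6.74
G1 X0.00 Y0.00
; layer 2
G0 Z5.26
G0 X0.00 Y0.00
G1 X8.14 Y0.00
G1 X8.14 Y6.74
G1 X0.00 Y6.74
G1 X0.00 Y0.00
; layer 3
G0 Z7.89
G0 X0.00 Y0.00
G1 X8.14 Y0.00
G1 X8.14 Y6.74
G1 X0.00 Y6.74
G1 X0.00 Y0.00
; layer 4
G0 Z10.53
G0 X0.00 Y0.00
G1 X8.14 Y0.00
G1 X8.14 Y6.74
G1 X0.00 Y6.74
G1 X0.00 Y0.00
; layer 5
G0 Z13.16
G0 X0.00 Y0.00
G1 X8.14 Y0.00
G1 X8.14 Y6.74
G1 X0.00 Y6.74
G1 X0.00 Y0.00
; layer 6
G0 Z15.79
G0 X0.00 Y0.00
G1 X8.14 Y0.00
G1 X8.14 Y6.74
G1 X0.00 Y6.74
G1 X0.00 Y0.00
M2 ; end

The solid is a rectangular box, roughly 8.14 × 6.74 mm footprint and 15.8 mm tall. Slicing at Δz = 2.63 mm — 6 equal slices spanning the solid's height, so layer i sits at z = i·h/6 — gives 6 non-empty perimeters. Each is a 4-segment closed polygon; G0 lifts to the layer z and rapids to the start vertex, then G1 traces the edges.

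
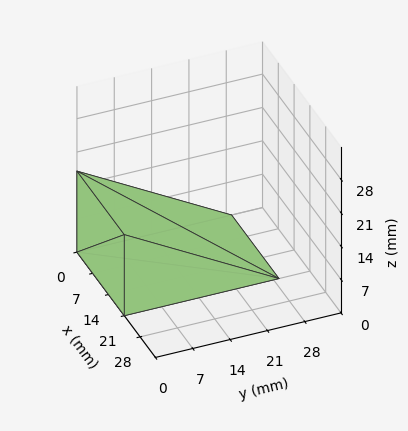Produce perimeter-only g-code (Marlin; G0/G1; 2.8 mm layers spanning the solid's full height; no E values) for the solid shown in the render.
Reading the render: the shape is a wedge (ramp): 21 × 29 mm base, rising to 17 mm along the y=0 edge and sloping linearly to z=0 at y=29 (dimensions read to the nearest mm from the axis ticks). For the g-code, the solid's height is divided into equal slices at the stated Δz and each level perimeter traced with G1 moves after a G0 lift.

; perimeter-only toolpath
G21 ; units = mm
G90 ; absolute positioning
G28 ; home
; layer 1
G0 Z2.8
G0 X0.0 Y0.0
G1 X21.0 Y0.0
G1 X21.0 Y24.2
G1 X0.0 Y24.2
G1 X0.0 Y0.0
; layer 2
G0 Z5.7
G0 X0.0 Y0.0
G1 X21.0 Y0.0
G1 X21.0 Y19.3
G1 X0.0 Y19.3
G1 X0.0 Y0.0
; layer 3
G0 Z8.5
G0 X0.0 Y0.0
G1 X21.0 Y0.0
G1 X21.0 Y14.5
G1 X0.0 Y14.5
G1 X0.0 Y0.0
; layer 4
G0 Z11.3
G0 X0.0 Y0.0
G1 X21.0 Y0.0
G1 X21.0 Y9.7
G1 X0.0 Y9.7
G1 X0.0 Y0.0
; layer 5
G0 Z14.2
G0 X0.0 Y0.0
G1 X21.0 Y0.0
G1 X21.0 Y4.8
G1 X0.0 Y4.8
G1 X0.0 Y0.0
M2 ; end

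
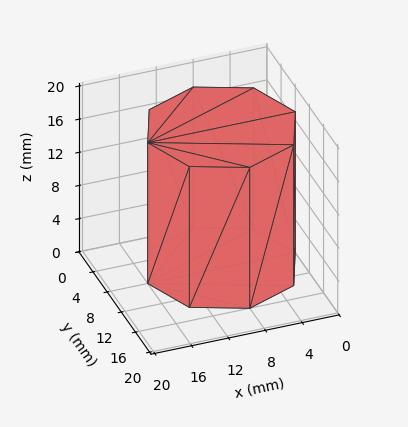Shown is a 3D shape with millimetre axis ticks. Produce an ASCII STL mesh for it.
Reading the render: the shape is a regular 8-sided prism (a cylinder approximated with 8 flat sides), circumscribed radius ≈ 8 mm, height ≈ 17 mm (dimensions read to the nearest mm from the axis ticks). For the STL, each face is triangulated and given an outward normal.

solid part
  facet normal 0.0000 0.0000 -1.0000
    outer loop
      vertex 8.00 16.00 0.00
      vertex 13.66 13.66 0.00
      vertex 16.00 8.00 0.00
    endloop
  endfacet
  facet normal 0.0000 0.0000 -1.0000
    outer loop
      vertex 2.34 13.66 0.00
      vertex 8.00 16.00 0.00
      vertex 16.00 8.00 0.00
    endloop
  endfacet
  facet normal 0.0000 0.0000 -1.0000
    outer loop
      vertex 0.00 8.00 0.00
      vertex 2.34 13.66 0.00
      vertex 16.00 8.00 0.00
    endloop
  endfacet
  facet normal 0.0000 0.0000 -1.0000
    outer loop
      vertex 2.34 2.34 0.00
      vertex 0.00 8.00 0.00
      vertex 16.00 8.00 0.00
    endloop
  endfacet
  facet normal 0.0000 0.0000 -1.0000
    outer loop
      vertex 8.00 0.00 0.00
      vertex 2.34 2.34 0.00
      vertex 16.00 8.00 0.00
    endloop
  endfacet
  facet normal 0.0000 0.0000 -1.0000
    outer loop
      vertex 13.66 2.34 0.00
      vertex 8.00 0.00 0.00
      vertex 16.00 8.00 0.00
    endloop
  endfacet
  facet normal 0.0000 0.0000 1.0000
    outer loop
      vertex 16.00 8.00 17.00
      vertex 13.66 13.66 17.00
      vertex 8.00 16.00 17.00
    endloop
  endfacet
  facet normal 0.0000 0.0000 1.0000
    outer loop
      vertex 16.00 8.00 17.00
      vertex 8.00 16.00 17.00
      vertex 2.34 13.66 17.00
    endloop
  endfacet
  facet normal 0.0000 0.0000 1.0000
    outer loop
      vertex 16.00 8.00 17.00
      vertex 2.34 13.66 17.00
      vertex 0.00 8.00 17.00
    endloop
  endfacet
  facet normal 0.0000 0.0000 1.0000
    outer loop
      vertex 16.00 8.00 17.00
      vertex 0.00 8.00 17.00
      vertex 2.34 2.34 17.00
    endloop
  endfacet
  facet normal 0.0000 0.0000 1.0000
    outer loop
      vertex 16.00 8.00 17.00
      vertex 2.34 2.34 17.00
      vertex 8.00 0.00 17.00
    endloop
  endfacet
  facet normal 0.0000 0.0000 1.0000
    outer loop
      vertex 16.00 8.00 17.00
      vertex 8.00 0.00 17.00
      vertex 13.66 2.34 17.00
    endloop
  endfacet
  facet normal 0.9241 0.3821 0.0000
    outer loop
      vertex 16.00 8.00 0.00
      vertex 13.66 13.66 0.00
      vertex 13.66 13.66 17.00
    endloop
  endfacet
  facet normal 0.9241 0.3821 0.0000
    outer loop
      vertex 16.00 8.00 0.00
      vertex 13.66 13.66 17.00
      vertex 16.00 8.00 17.00
    endloop
  endfacet
  facet normal 0.3821 0.9241 0.0000
    outer loop
      vertex 13.66 13.66 0.00
      vertex 8.00 16.00 0.00
      vertex 8.00 16.00 17.00
    endloop
  endfacet
  facet normal 0.3821 0.9241 0.0000
    outer loop
      vertex 13.66 13.66 0.00
      vertex 8.00 16.00 17.00
      vertex 13.66 13.66 17.00
    endloop
  endfacet
  facet normal -0.3821 0.9241 0.0000
    outer loop
      vertex 8.00 16.00 0.00
      vertex 2.34 13.66 0.00
      vertex 2.34 13.66 17.00
    endloop
  endfacet
  facet normal -0.3821 0.9241 0.0000
    outer loop
      vertex 8.00 16.00 0.00
      vertex 2.34 13.66 17.00
      vertex 8.00 16.00 17.00
    endloop
  endfacet
  facet normal -0.9241 0.3821 0.0000
    outer loop
      vertex 2.34 13.66 0.00
      vertex 0.00 8.00 0.00
      vertex 0.00 8.00 17.00
    endloop
  endfacet
  facet normal -0.9241 0.3821 0.0000
    outer loop
      vertex 2.34 13.66 0.00
      vertex 0.00 8.00 17.00
      vertex 2.34 13.66 17.00
    endloop
  endfacet
  facet normal -0.9241 -0.3821 0.0000
    outer loop
      vertex 0.00 8.00 0.00
      vertex 2.34 2.34 0.00
      vertex 2.34 2.34 17.00
    endloop
  endfacet
  facet normal -0.9241 -0.3821 0.0000
    outer loop
      vertex 0.00 8.00 0.00
      vertex 2.34 2.34 17.00
      vertex 0.00 8.00 17.00
    endloop
  endfacet
  facet normal -0.3821 -0.9241 0.0000
    outer loop
      vertex 2.34 2.34 0.00
      vertex 8.00 0.00 0.00
      vertex 8.00 0.00 17.00
    endloop
  endfacet
  facet normal -0.3821 -0.9241 0.0000
    outer loop
      vertex 2.34 2.34 0.00
      vertex 8.00 0.00 17.00
      vertex 2.34 2.34 17.00
    endloop
  endfacet
  facet normal 0.3821 -0.9241 0.0000
    outer loop
      vertex 8.00 0.00 0.00
      vertex 13.66 2.34 0.00
      vertex 13.66 2.34 17.00
    endloop
  endfacet
  facet normal 0.3821 -0.9241 0.0000
    outer loop
      vertex 8.00 0.00 0.00
      vertex 13.66 2.34 17.00
      vertex 8.00 0.00 17.00
    endloop
  endfacet
  facet normal 0.9241 -0.3821 0.0000
    outer loop
      vertex 13.66 2.34 0.00
      vertex 16.00 8.00 0.00
      vertex 16.00 8.00 17.00
    endloop
  endfacet
  facet normal 0.9241 -0.3821 0.0000
    outer loop
      vertex 13.66 2.34 0.00
      vertex 16.00 8.00 17.00
      vertex 13.66 2.34 17.00
    endloop
  endfacet
endsolid part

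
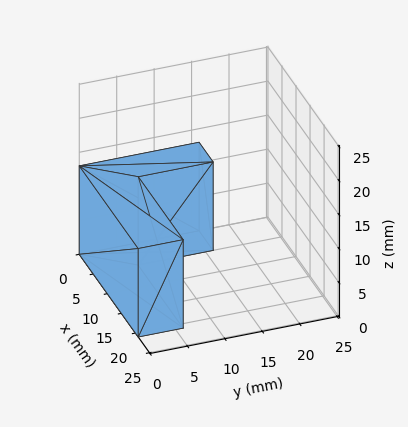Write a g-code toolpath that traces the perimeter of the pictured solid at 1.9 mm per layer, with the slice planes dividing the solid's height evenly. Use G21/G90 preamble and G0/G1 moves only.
Reading the render: the shape is an L-shaped prism: outer 21 × 16 mm, arm thicknesses ≈ 6 mm (horizontal) and 5 mm (vertical), extruded 13 mm in z (dimensions read to the nearest mm from the axis ticks). For the g-code, the solid's height is divided into equal slices at the stated Δz and each level perimeter traced with G1 moves after a G0 lift.

; perimeter-only toolpath
G21 ; units = mm
G90 ; absolute positioning
G28 ; home
; layer 1
G0 Z1.9
G0 X0.0 Y0.0
G1 X21.0 Y0.0
G1 X21.0 Y6.0
G1 X5.0 Y6.0
G1 X5.0 Y16.0
G1 X0.0 Y16.0
G1 X0.0 Y0.0
; layer 2
G0 Z3.7
G0 X0.0 Y0.0
G1 X21.0 Y0.0
G1 X21.0 Y6.0
G1 X5.0 Y6.0
G1 X5.0 Y16.0
G1 X0.0 Y16.0
G1 X0.0 Y0.0
; layer 3
G0 Z5.6
G0 X0.0 Y0.0
G1 X21.0 Y0.0
G1 X21.0 Y6.0
G1 X5.0 Y6.0
G1 X5.0 Y16.0
G1 X0.0 Y16.0
G1 X0.0 Y0.0
; layer 4
G0 Z7.4
G0 X0.0 Y0.0
G1 X21.0 Y0.0
G1 X21.0 Y6.0
G1 X5.0 Y6.0
G1 X5.0 Y16.0
G1 X0.0 Y16.0
G1 X0.0 Y0.0
; layer 5
G0 Z9.3
G0 X0.0 Y0.0
G1 X21.0 Y0.0
G1 X21.0 Y6.0
G1 X5.0 Y6.0
G1 X5.0 Y16.0
G1 X0.0 Y16.0
G1 X0.0 Y0.0
; layer 6
G0 Z11.1
G0 X0.0 Y0.0
G1 X21.0 Y0.0
G1 X21.0 Y6.0
G1 X5.0 Y6.0
G1 X5.0 Y16.0
G1 X0.0 Y16.0
G1 X0.0 Y0.0
; layer 7
G0 Z13.0
G0 X0.0 Y0.0
G1 X21.0 Y0.0
G1 X21.0 Y6.0
G1 X5.0 Y6.0
G1 X5.0 Y16.0
G1 X0.0 Y16.0
G1 X0.0 Y0.0
M2 ; end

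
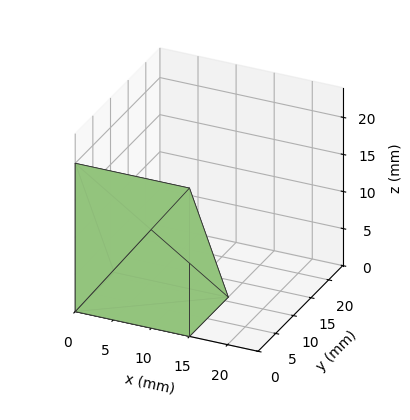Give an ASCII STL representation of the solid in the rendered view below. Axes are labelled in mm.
Reading the render: the shape is a wedge (ramp): 15 × 11 mm base, rising to 20 mm along the y=0 edge and sloping linearly to z=0 at y=11 (dimensions read to the nearest mm from the axis ticks). For the STL, each face is triangulated and given an outward normal.

solid part
  facet normal 0.0000 0.0000 -1.0000
    outer loop
      vertex 15.00 11.00 0.00
      vertex 15.00 0.00 0.00
      vertex 0.00 0.00 0.00
    endloop
  endfacet
  facet normal 0.0000 0.0000 -1.0000
    outer loop
      vertex 0.00 11.00 0.00
      vertex 15.00 11.00 0.00
      vertex 0.00 0.00 0.00
    endloop
  endfacet
  facet normal 0.0000 -1.0000 0.0000
    outer loop
      vertex 0.00 0.00 0.00
      vertex 15.00 0.00 0.00
      vertex 15.00 0.00 20.00
    endloop
  endfacet
  facet normal 0.0000 -1.0000 0.0000
    outer loop
      vertex 0.00 0.00 0.00
      vertex 15.00 0.00 20.00
      vertex 0.00 0.00 20.00
    endloop
  endfacet
  facet normal 0.0000 0.8762 0.4819
    outer loop
      vertex 0.00 0.00 20.00
      vertex 15.00 0.00 20.00
      vertex 15.00 11.00 0.00
    endloop
  endfacet
  facet normal 0.0000 0.8762 0.4819
    outer loop
      vertex 0.00 0.00 20.00
      vertex 15.00 11.00 0.00
      vertex 0.00 11.00 0.00
    endloop
  endfacet
  facet normal -1.0000 0.0000 0.0000
    outer loop
      vertex 0.00 0.00 20.00
      vertex 0.00 11.00 0.00
      vertex 0.00 0.00 0.00
    endloop
  endfacet
  facet normal 1.0000 0.0000 0.0000
    outer loop
      vertex 15.00 0.00 0.00
      vertex 15.00 11.00 0.00
      vertex 15.00 0.00 20.00
    endloop
  endfacet
endsolid part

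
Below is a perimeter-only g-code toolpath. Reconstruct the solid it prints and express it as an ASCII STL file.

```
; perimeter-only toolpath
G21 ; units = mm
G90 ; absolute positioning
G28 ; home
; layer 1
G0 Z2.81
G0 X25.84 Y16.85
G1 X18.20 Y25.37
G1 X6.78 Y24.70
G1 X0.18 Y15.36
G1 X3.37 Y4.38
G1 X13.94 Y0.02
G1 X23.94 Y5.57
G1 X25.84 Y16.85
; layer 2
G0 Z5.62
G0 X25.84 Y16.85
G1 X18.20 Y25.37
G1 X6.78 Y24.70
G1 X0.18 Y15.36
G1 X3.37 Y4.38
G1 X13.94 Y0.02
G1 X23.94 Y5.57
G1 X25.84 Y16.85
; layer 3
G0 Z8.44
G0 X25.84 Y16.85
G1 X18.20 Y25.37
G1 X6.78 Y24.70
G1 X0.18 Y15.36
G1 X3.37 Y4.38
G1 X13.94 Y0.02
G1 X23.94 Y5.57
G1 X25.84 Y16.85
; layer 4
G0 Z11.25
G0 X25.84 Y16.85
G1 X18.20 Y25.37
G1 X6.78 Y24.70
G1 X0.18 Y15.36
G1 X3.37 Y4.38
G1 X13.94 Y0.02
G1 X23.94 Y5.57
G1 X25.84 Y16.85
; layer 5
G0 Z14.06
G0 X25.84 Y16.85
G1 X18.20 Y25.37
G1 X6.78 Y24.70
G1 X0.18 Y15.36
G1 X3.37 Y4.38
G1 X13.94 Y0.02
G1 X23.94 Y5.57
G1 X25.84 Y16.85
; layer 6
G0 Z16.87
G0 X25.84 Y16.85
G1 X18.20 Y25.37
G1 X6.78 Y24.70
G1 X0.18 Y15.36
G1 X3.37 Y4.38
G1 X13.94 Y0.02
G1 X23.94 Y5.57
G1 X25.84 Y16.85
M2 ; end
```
solid part
  facet normal 0.0000 0.0000 -1.0000
    outer loop
      vertex 6.78 24.70 0.00
      vertex 18.20 25.37 0.00
      vertex 25.84 16.85 0.00
    endloop
  endfacet
  facet normal 0.0000 0.0000 -1.0000
    outer loop
      vertex 0.18 15.36 0.00
      vertex 6.78 24.70 0.00
      vertex 25.84 16.85 0.00
    endloop
  endfacet
  facet normal 0.0000 0.0000 -1.0000
    outer loop
      vertex 3.37 4.38 0.00
      vertex 0.18 15.36 0.00
      vertex 25.84 16.85 0.00
    endloop
  endfacet
  facet normal 0.0000 0.0000 -1.0000
    outer loop
      vertex 13.94 0.02 0.00
      vertex 3.37 4.38 0.00
      vertex 25.84 16.85 0.00
    endloop
  endfacet
  facet normal 0.0000 0.0000 -1.0000
    outer loop
      vertex 23.94 5.57 0.00
      vertex 13.94 0.02 0.00
      vertex 25.84 16.85 0.00
    endloop
  endfacet
  facet normal 0.0000 0.0000 1.0000
    outer loop
      vertex 25.84 16.85 16.87
      vertex 18.20 25.37 16.87
      vertex 6.78 24.70 16.87
    endloop
  endfacet
  facet normal 0.0000 0.0000 1.0000
    outer loop
      vertex 25.84 16.85 16.87
      vertex 6.78 24.70 16.87
      vertex 0.18 15.36 16.87
    endloop
  endfacet
  facet normal 0.0000 0.0000 1.0000
    outer loop
      vertex 25.84 16.85 16.87
      vertex 0.18 15.36 16.87
      vertex 3.37 4.38 16.87
    endloop
  endfacet
  facet normal 0.0000 0.0000 1.0000
    outer loop
      vertex 25.84 16.85 16.87
      vertex 3.37 4.38 16.87
      vertex 13.94 0.02 16.87
    endloop
  endfacet
  facet normal 0.0000 0.0000 1.0000
    outer loop
      vertex 25.84 16.85 16.87
      vertex 13.94 0.02 16.87
      vertex 23.94 5.57 16.87
    endloop
  endfacet
  facet normal 0.7445 0.6676 0.0000
    outer loop
      vertex 25.84 16.85 0.00
      vertex 18.20 25.37 0.00
      vertex 18.20 25.37 16.87
    endloop
  endfacet
  facet normal 0.7445 0.6676 0.0000
    outer loop
      vertex 25.84 16.85 0.00
      vertex 18.20 25.37 16.87
      vertex 25.84 16.85 16.87
    endloop
  endfacet
  facet normal -0.0586 0.9983 0.0000
    outer loop
      vertex 18.20 25.37 0.00
      vertex 6.78 24.70 0.00
      vertex 6.78 24.70 16.87
    endloop
  endfacet
  facet normal -0.0586 0.9983 0.0000
    outer loop
      vertex 18.20 25.37 0.00
      vertex 6.78 24.70 16.87
      vertex 18.20 25.37 16.87
    endloop
  endfacet
  facet normal -0.8167 0.5771 0.0000
    outer loop
      vertex 6.78 24.70 0.00
      vertex 0.18 15.36 0.00
      vertex 0.18 15.36 16.87
    endloop
  endfacet
  facet normal -0.8167 0.5771 0.0000
    outer loop
      vertex 6.78 24.70 0.00
      vertex 0.18 15.36 16.87
      vertex 6.78 24.70 16.87
    endloop
  endfacet
  facet normal -0.9603 -0.2790 0.0000
    outer loop
      vertex 0.18 15.36 0.00
      vertex 3.37 4.38 0.00
      vertex 3.37 4.38 16.87
    endloop
  endfacet
  facet normal -0.9603 -0.2790 0.0000
    outer loop
      vertex 0.18 15.36 0.00
      vertex 3.37 4.38 16.87
      vertex 0.18 15.36 16.87
    endloop
  endfacet
  facet normal -0.3813 -0.9244 0.0000
    outer loop
      vertex 3.37 4.38 0.00
      vertex 13.94 0.02 0.00
      vertex 13.94 0.02 16.87
    endloop
  endfacet
  facet normal -0.3813 -0.9244 0.0000
    outer loop
      vertex 3.37 4.38 0.00
      vertex 13.94 0.02 16.87
      vertex 3.37 4.38 16.87
    endloop
  endfacet
  facet normal 0.4853 -0.8744 0.0000
    outer loop
      vertex 13.94 0.02 0.00
      vertex 23.94 5.57 0.00
      vertex 23.94 5.57 16.87
    endloop
  endfacet
  facet normal 0.4853 -0.8744 0.0000
    outer loop
      vertex 13.94 0.02 0.00
      vertex 23.94 5.57 16.87
      vertex 13.94 0.02 16.87
    endloop
  endfacet
  facet normal 0.9861 -0.1661 0.0000
    outer loop
      vertex 23.94 5.57 0.00
      vertex 25.84 16.85 0.00
      vertex 25.84 16.85 16.87
    endloop
  endfacet
  facet normal 0.9861 -0.1661 0.0000
    outer loop
      vertex 23.94 5.57 0.00
      vertex 25.84 16.85 16.87
      vertex 23.94 5.57 16.87
    endloop
  endfacet
endsolid part

The G0 Z moves step by Δz≈2.81 mm. Every layer's G1 loop is the same polygon, so the solid is a straight extrusion of it from z=0 to z≈16.9. Closing with flat bottom and top caps and triangulating gives 24 facets — a regular 7-sided prism (a cylinder approximated with 7 flat sides), circumscribed radius ≈ 13.2 mm, height ≈ 16.9 mm.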